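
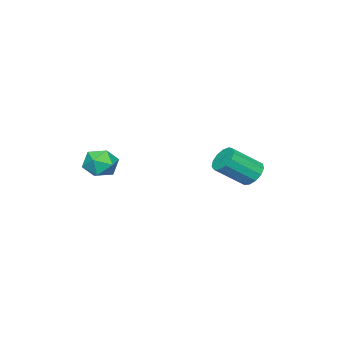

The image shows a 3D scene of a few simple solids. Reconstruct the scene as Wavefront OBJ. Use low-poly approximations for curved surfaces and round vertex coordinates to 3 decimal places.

v 3.108 -1.013 -0.32
v 3.611 -1.606 -0.981
v 2.069 -2.254 0.001
v 2.572 -2.847 -0.66
v 3.015 -2.571 0.217
v 3.657 -1.804 0.018
v 2.023 -2.056 -0.998
v 2.665 -1.289 -1.197
v 2.94 -2.25 -1.4
v 3.553 -2.568 -0.649
v 2.127 -1.292 -0.331
v 2.74 -1.61 0.42
v -4.227 2.838 -2.661
v -3.721 2.62 -3.334
v -2.487 1.525 -2.052
v -2.993 1.742 -1.379
v -3.538 3.038 -3.153
v -2.304 1.942 -1.871
v -3.574 3.392 -2.816
v -2.34 2.296 -1.534
v -3.818 3.57 -2.43
v -2.583 2.474 -1.148
v -4.191 3.516 -2.117
v -2.957 2.42 -0.835
v -4.576 3.246 -1.976
v -3.341 2.15 -0.694
v -4.85 2.847 -2.054
v -3.616 1.751 -0.771
v -4.926 2.445 -2.324
v -3.692 1.349 -1.041
v -4.781 2.168 -2.701
v -3.546 1.072 -1.419
v -4.459 2.103 -3.065
v -3.225 1.008 -1.783
v -4.064 2.272 -3.301
v -2.83 1.176 -2.019
f 1 12 6
f 1 6 2
f 1 2 8
f 1 8 11
f 1 11 12
f 2 6 10
f 6 12 5
f 12 11 3
f 11 8 7
f 8 2 9
f 4 10 5
f 4 5 3
f 4 3 7
f 4 7 9
f 4 9 10
f 5 10 6
f 3 5 12
f 7 3 11
f 9 7 8
f 10 9 2
f 14 13 17
f 14 17 15
f 15 17 18
f 15 18 16
f 17 13 19
f 17 19 18
f 18 19 20
f 18 20 16
f 19 13 21
f 19 21 20
f 20 21 22
f 20 22 16
f 21 13 23
f 21 23 22
f 22 23 24
f 22 24 16
f 23 13 25
f 23 25 24
f 24 25 26
f 24 26 16
f 25 13 27
f 25 27 26
f 26 27 28
f 26 28 16
f 27 13 29
f 27 29 28
f 28 29 30
f 28 30 16
f 29 13 31
f 29 31 30
f 30 31 32
f 30 32 16
f 31 13 33
f 31 33 32
f 32 33 34
f 32 34 16
f 33 13 35
f 33 35 34
f 34 35 36
f 34 36 16
f 35 13 14
f 35 14 36
f 36 14 15
f 36 15 16



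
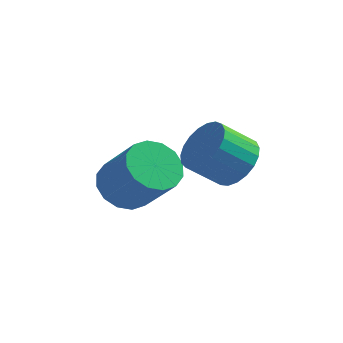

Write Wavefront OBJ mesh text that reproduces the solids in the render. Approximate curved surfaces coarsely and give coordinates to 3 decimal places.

v 0.185 3.834 -3.716
v 0.94 4.579 -4.008
v 2.19 3.951 -2.375
v 1.435 3.206 -2.084
v 0.598 4.851 -3.642
v 1.848 4.223 -2.009
v 0.146 4.85 -3.296
v 1.396 4.222 -1.663
v -0.296 4.577 -3.063
v 0.954 3.949 -1.43
v -0.609 4.104 -3.005
v 0.641 3.477 -1.372
v -0.709 3.56 -3.137
v 0.541 2.932 -1.505
v -0.57 3.089 -3.425
v 0.68 2.461 -1.792
v -0.228 2.817 -3.791
v 1.022 2.189 -2.158
v 0.224 2.818 -4.137
v 1.474 2.19 -2.504
v 0.666 3.091 -4.37
v 1.916 2.463 -2.737
v 0.979 3.563 -4.428
v 2.229 2.936 -2.795
v 1.079 4.108 -4.295
v 2.329 3.48 -2.663
v 4.055 3.886 -1.932
v 4.846 3.558 -1.29
v 3.796 3.026 -0.267
v 3.005 3.354 -0.908
v 4.776 3.973 -1.146
v 3.726 3.441 -0.123
v 4.582 4.373 -1.138
v 3.531 3.841 -0.114
v 4.296 4.689 -1.267
v 3.246 4.157 -0.244
v 3.969 4.866 -1.511
v 2.918 4.334 -0.488
v 3.657 4.873 -1.828
v 2.606 4.342 -0.804
v 3.413 4.71 -2.162
v 2.363 4.178 -1.139
v 3.281 4.404 -2.457
v 2.23 3.873 -1.434
v 3.282 4.009 -2.661
v 2.232 3.477 -1.638
v 3.417 3.592 -2.739
v 2.367 3.06 -1.716
v 3.663 3.226 -2.677
v 2.612 2.694 -1.654
v 3.976 2.975 -2.487
v 2.926 2.443 -1.463
v 4.303 2.88 -2.2
v 3.253 2.348 -1.177
v 4.587 2.96 -1.867
v 3.537 2.428 -0.844
v 4.779 3.2 -1.545
v 3.729 2.668 -0.522
f 2 1 5
f 2 5 3
f 3 5 6
f 3 6 4
f 5 1 7
f 5 7 6
f 6 7 8
f 6 8 4
f 7 1 9
f 7 9 8
f 8 9 10
f 8 10 4
f 9 1 11
f 9 11 10
f 10 11 12
f 10 12 4
f 11 1 13
f 11 13 12
f 12 13 14
f 12 14 4
f 13 1 15
f 13 15 14
f 14 15 16
f 14 16 4
f 15 1 17
f 15 17 16
f 16 17 18
f 16 18 4
f 17 1 19
f 17 19 18
f 18 19 20
f 18 20 4
f 19 1 21
f 19 21 20
f 20 21 22
f 20 22 4
f 21 1 23
f 21 23 22
f 22 23 24
f 22 24 4
f 23 1 25
f 23 25 24
f 24 25 26
f 24 26 4
f 25 1 2
f 25 2 26
f 26 2 3
f 26 3 4
f 28 27 31
f 28 31 29
f 29 31 32
f 29 32 30
f 31 27 33
f 31 33 32
f 32 33 34
f 32 34 30
f 33 27 35
f 33 35 34
f 34 35 36
f 34 36 30
f 35 27 37
f 35 37 36
f 36 37 38
f 36 38 30
f 37 27 39
f 37 39 38
f 38 39 40
f 38 40 30
f 39 27 41
f 39 41 40
f 40 41 42
f 40 42 30
f 41 27 43
f 41 43 42
f 42 43 44
f 42 44 30
f 43 27 45
f 43 45 44
f 44 45 46
f 44 46 30
f 45 27 47
f 45 47 46
f 46 47 48
f 46 48 30
f 47 27 49
f 47 49 48
f 48 49 50
f 48 50 30
f 49 27 51
f 49 51 50
f 50 51 52
f 50 52 30
f 51 27 53
f 51 53 52
f 52 53 54
f 52 54 30
f 53 27 55
f 53 55 54
f 54 55 56
f 54 56 30
f 55 27 57
f 55 57 56
f 56 57 58
f 56 58 30
f 57 27 28
f 57 28 58
f 58 28 29
f 58 29 30



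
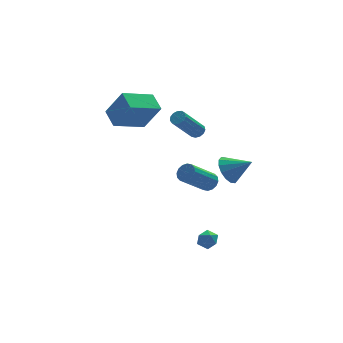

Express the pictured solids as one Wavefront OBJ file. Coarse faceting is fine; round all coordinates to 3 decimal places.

v 2.257 1.145 -1.16
v 2.701 0.969 -0.734
v 1.127 0.539 0.727
v 0.683 0.715 0.3
v 2.658 1.293 -0.684
v 1.084 0.864 0.776
v 2.508 1.578 -0.762
v 0.934 1.149 0.699
v 2.291 1.747 -0.947
v 0.717 1.318 0.514
v 2.065 1.754 -1.189
v 0.49 1.325 0.272
v 1.89 1.598 -1.423
v 0.316 1.169 0.038
v 1.813 1.321 -1.587
v 0.239 0.891 -0.126
v 1.856 0.996 -1.636
v 0.282 0.567 -0.176
v 2.006 0.711 -1.559
v 0.432 0.282 -0.098
v 2.223 0.542 -1.374
v 0.649 0.113 0.087
v 2.45 0.535 -1.132
v 0.875 0.106 0.329
v 2.624 0.691 -0.898
v 1.05 0.262 0.563
v 2.473 3.512 1.596
v 2.805 3.747 1.92
v 1.459 3.322 3.608
v 1.127 3.088 3.284
v 2.622 3.955 1.826
v 1.275 3.53 3.514
v 2.391 4.022 1.659
v 1.045 3.597 3.346
v 2.186 3.928 1.472
v 0.84 3.503 3.159
v 2.072 3.702 1.324
v 0.726 3.277 3.012
v 2.086 3.415 1.263
v 0.74 2.991 2.95
v 2.222 3.16 1.308
v 0.876 2.735 2.995
v 2.439 3.016 1.444
v 1.092 2.592 3.131
v 2.666 3.03 1.629
v 1.319 2.606 3.316
v 2.832 3.197 1.803
v 1.485 2.773 3.49
v 2.884 3.464 1.912
v 1.537 3.04 3.599
v -2.586 3.371 3.279
v -2.636 4.572 3.747
v -0.64 3.754 2.503
v -0.69 4.955 2.971
v -1.79 2.745 4.969
v -1.84 3.946 5.437
v 0.156 3.128 4.193
v 0.106 4.329 4.661
v 0.518 -1.746 -3.243
v 0.908 -1.974 -2.744
v 0.652 -2.686 -3.776
v 1.042 -2.914 -3.277
v 0.383 -2.825 -3.175
v 0.3 -2.244 -2.845
v 1.26 -2.416 -3.675
v 1.177 -1.835 -3.345
v 1.367 -2.388 -3.011
v 0.824 -2.641 -2.702
v 0.736 -2.019 -3.818
v 0.193 -2.272 -3.509
v 1.877 -2.483 2.242
v 2.364 -1.682 2.306
v 2.943 -3.197 3.078
v 2.065 -1.678 2.69
v 1.716 -1.891 2.954
v 1.41 -2.262 3.028
v 1.229 -2.692 2.89
v 1.222 -3.067 2.58
v 1.391 -3.285 2.179
v 1.689 -3.288 1.795
v 2.039 -3.076 1.531
v 2.345 -2.704 1.457
v 2.525 -2.274 1.595
v 2.533 -1.9 1.905
f 2 1 5
f 2 5 3
f 3 5 6
f 3 6 4
f 5 1 7
f 5 7 6
f 6 7 8
f 6 8 4
f 7 1 9
f 7 9 8
f 8 9 10
f 8 10 4
f 9 1 11
f 9 11 10
f 10 11 12
f 10 12 4
f 11 1 13
f 11 13 12
f 12 13 14
f 12 14 4
f 13 1 15
f 13 15 14
f 14 15 16
f 14 16 4
f 15 1 17
f 15 17 16
f 16 17 18
f 16 18 4
f 17 1 19
f 17 19 18
f 18 19 20
f 18 20 4
f 19 1 21
f 19 21 20
f 20 21 22
f 20 22 4
f 21 1 23
f 21 23 22
f 22 23 24
f 22 24 4
f 23 1 25
f 23 25 24
f 24 25 26
f 24 26 4
f 25 1 2
f 25 2 26
f 26 2 3
f 26 3 4
f 28 27 31
f 28 31 29
f 29 31 32
f 29 32 30
f 31 27 33
f 31 33 32
f 32 33 34
f 32 34 30
f 33 27 35
f 33 35 34
f 34 35 36
f 34 36 30
f 35 27 37
f 35 37 36
f 36 37 38
f 36 38 30
f 37 27 39
f 37 39 38
f 38 39 40
f 38 40 30
f 39 27 41
f 39 41 40
f 40 41 42
f 40 42 30
f 41 27 43
f 41 43 42
f 42 43 44
f 42 44 30
f 43 27 45
f 43 45 44
f 44 45 46
f 44 46 30
f 45 27 47
f 45 47 46
f 46 47 48
f 46 48 30
f 47 27 49
f 47 49 48
f 48 49 50
f 48 50 30
f 49 27 28
f 49 28 50
f 50 28 29
f 50 29 30
f 52 54 51
f 55 52 51
f 51 54 53
f 53 55 51
f 52 58 54
f 56 52 55
f 56 58 52
f 54 58 53
f 57 55 53
f 53 58 57
f 57 56 55
f 58 56 57
f 59 70 64
f 59 64 60
f 59 60 66
f 59 66 69
f 59 69 70
f 60 64 68
f 64 70 63
f 70 69 61
f 69 66 65
f 66 60 67
f 62 68 63
f 62 63 61
f 62 61 65
f 62 65 67
f 62 67 68
f 63 68 64
f 61 63 70
f 65 61 69
f 67 65 66
f 68 67 60
f 72 71 74
f 72 74 73
f 74 71 75
f 74 75 73
f 75 71 76
f 75 76 73
f 76 71 77
f 76 77 73
f 77 71 78
f 77 78 73
f 78 71 79
f 78 79 73
f 79 71 80
f 79 80 73
f 80 71 81
f 80 81 73
f 81 71 82
f 81 82 73
f 82 71 83
f 82 83 73
f 83 71 84
f 83 84 73
f 84 71 72
f 84 72 73



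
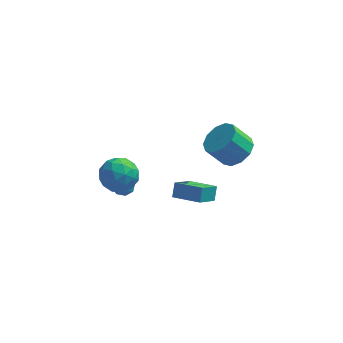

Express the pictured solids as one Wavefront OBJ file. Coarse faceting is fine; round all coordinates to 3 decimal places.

v 3.688 -0.882 2.284
v 4.397 -1.553 2.791
v 3.422 -1.668 4.003
v 2.712 -0.998 3.496
v 4.546 -0.914 2.971
v 3.571 -1.03 4.183
v 4.367 -0.264 2.889
v 3.392 -0.379 4.101
v 3.928 0.151 2.576
v 2.953 0.035 3.788
v 3.398 0.17 2.151
v 2.423 0.055 3.363
v 2.978 -0.212 1.777
v 2.003 -0.327 2.989
v 2.829 -0.85 1.597
v 1.854 -0.966 2.809
v 3.008 -1.501 1.679
v 2.033 -1.616 2.891
v 3.447 -1.915 1.992
v 2.472 -2.031 3.204
v 3.977 -1.935 2.417
v 3.002 -2.05 3.629
v -2.799 0.856 -1.826
v -1.793 0.303 -1.483
v -3.847 -0.623 -1.137
v -2.841 -1.176 -0.794
v -3.196 -0.178 -0.234
v -2.548 0.736 -0.66
v -3.092 -1.056 -1.96
v -2.444 -0.142 -2.386
v -1.974 -0.879 -1.566
v -2.038 -0.336 -0.499
v -3.602 0.016 -2.121
v -3.666 0.559 -1.054
v -2.204 0.709 -1.715
v -3.436 -1.029 -0.905
v -3.645 -0.442 -0.576
v -3.054 -0.768 -0.374
v -2.648 0.964 -1.231
v -2.056 0.639 -1.03
v -2.881 0.356 -0.296
v -3.584 -0.959 -1.59
v -2.992 -1.284 -1.389
v -2.586 0.448 -2.246
v -1.995 0.122 -2.044
v -2.759 -0.676 -2.324
v -1.719 -0.311 -1.562
v -2.335 -1.18 -1.157
v -2.482 -1.11 -1.843
v -2.101 -0.572 -2.093
v -1.757 0.008 -0.935
v -2.373 -0.861 -0.53
v -2.582 -0.274 -0.201
v -2.201 0.263 -0.451
v -1.863 -0.687 -0.984
v -3.267 0.541 -2.09
v -3.883 -0.328 -1.685
v -3.439 -0.583 -2.169
v -3.058 -0.046 -2.419
v -3.305 0.86 -1.463
v -3.921 -0.009 -1.058
v -3.539 0.252 -0.527
v -3.158 0.79 -0.777
v -3.777 0.367 -1.636
v 0.27 -1.567 -1.546
v 0.339 -0.986 -0.823
v 0.967 -0.433 -2.522
v 1.036 0.147 -1.799
v 1.824 -2.207 -1.181
v 1.893 -1.627 -0.458
v 2.521 -1.074 -2.157
v 2.59 -0.493 -1.434
v -2.882 1.793 -4.415
v -2.54 2.123 -3.929
v -2.898 0.407 -3.465
v -3.056 2.166 -3.874
v -3.47 1.991 -4.136
v -3.54 1.699 -4.562
v -3.225 1.463 -4.901
v -2.709 1.42 -4.956
v -2.295 1.595 -4.694
v -2.225 1.886 -4.269
f 2 1 5
f 2 5 3
f 3 5 6
f 3 6 4
f 5 1 7
f 5 7 6
f 6 7 8
f 6 8 4
f 7 1 9
f 7 9 8
f 8 9 10
f 8 10 4
f 9 1 11
f 9 11 10
f 10 11 12
f 10 12 4
f 11 1 13
f 11 13 12
f 12 13 14
f 12 14 4
f 13 1 15
f 13 15 14
f 14 15 16
f 14 16 4
f 15 1 17
f 15 17 16
f 16 17 18
f 16 18 4
f 17 1 19
f 17 19 18
f 18 19 20
f 18 20 4
f 19 1 21
f 19 21 20
f 20 21 22
f 20 22 4
f 21 1 2
f 21 2 22
f 22 2 3
f 22 3 4
f 23 60 39
f 60 34 63
f 39 63 28
f 60 63 39
f 23 39 35
f 39 28 40
f 35 40 24
f 39 40 35
f 23 35 44
f 35 24 45
f 44 45 30
f 35 45 44
f 23 44 56
f 44 30 59
f 56 59 33
f 44 59 56
f 23 56 60
f 56 33 64
f 60 64 34
f 56 64 60
f 24 40 51
f 40 28 54
f 51 54 32
f 40 54 51
f 28 63 41
f 63 34 62
f 41 62 27
f 63 62 41
f 34 64 61
f 64 33 57
f 61 57 25
f 64 57 61
f 33 59 58
f 59 30 46
f 58 46 29
f 59 46 58
f 30 45 50
f 45 24 47
f 50 47 31
f 45 47 50
f 26 52 38
f 52 32 53
f 38 53 27
f 52 53 38
f 26 38 36
f 38 27 37
f 36 37 25
f 38 37 36
f 26 36 43
f 36 25 42
f 43 42 29
f 36 42 43
f 26 43 48
f 43 29 49
f 48 49 31
f 43 49 48
f 26 48 52
f 48 31 55
f 52 55 32
f 48 55 52
f 27 53 41
f 53 32 54
f 41 54 28
f 53 54 41
f 25 37 61
f 37 27 62
f 61 62 34
f 37 62 61
f 29 42 58
f 42 25 57
f 58 57 33
f 42 57 58
f 31 49 50
f 49 29 46
f 50 46 30
f 49 46 50
f 32 55 51
f 55 31 47
f 51 47 24
f 55 47 51
f 66 68 65
f 69 66 65
f 65 68 67
f 67 69 65
f 66 72 68
f 70 66 69
f 70 72 66
f 68 72 67
f 71 69 67
f 67 72 71
f 71 70 69
f 72 70 71
f 74 73 76
f 74 76 75
f 76 73 77
f 76 77 75
f 77 73 78
f 77 78 75
f 78 73 79
f 78 79 75
f 79 73 80
f 79 80 75
f 80 73 81
f 80 81 75
f 81 73 82
f 81 82 75
f 82 73 74
f 82 74 75



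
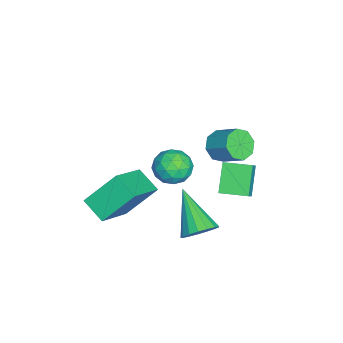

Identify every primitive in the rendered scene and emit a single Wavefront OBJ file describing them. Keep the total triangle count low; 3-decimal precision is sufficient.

v 0.625 -1.707 -2.044
v 0.183 -0.473 -0.682
v 1.288 -0.85 -2.605
v 0.846 0.384 -1.243
v 2.374 -2.324 -0.917
v 1.932 -1.09 0.445
v 3.037 -1.467 -1.478
v 2.595 -0.233 -0.116
v -0.657 1.219 -1.328
v 0.011 1.593 -0.868
v -0.511 0.007 -0.552
v 0.157 0.381 -0.092
v -0.68 0.678 0.013
v -0.769 1.427 -0.466
v 0.269 0.173 -0.954
v 0.18 0.922 -1.433
v 0.584 0.947 -0.636
v -0.003 1.259 -0.039
v -0.497 0.341 -1.381
v -1.084 0.653 -0.784
v -0.335 1.512 -1.166
v -0.165 0.088 -0.254
v -0.656 0.262 -0.192
v -0.264 0.482 0.078
v -0.794 1.415 -0.93
v -0.402 1.635 -0.659
v -0.808 1.097 -0.142
v -0.098 -0.035 -0.761
v 0.294 0.185 -0.49
v -0.236 1.118 -1.498
v 0.156 1.338 -1.228
v 0.308 0.503 -1.278
v 0.394 1.353 -0.759
v 0.479 0.64 -0.304
v 0.546 0.518 -0.81
v 0.493 0.958 -1.092
v 0.049 1.536 -0.408
v 0.134 0.824 0.048
v -0.357 0.998 0.11
v -0.41 1.438 -0.172
v 0.386 1.156 -0.272
v -0.634 0.776 -1.468
v -0.549 0.064 -1.012
v -0.09 0.162 -1.248
v -0.143 0.602 -1.53
v -0.979 0.96 -1.116
v -0.894 0.247 -0.661
v -0.993 0.642 -0.328
v -1.046 1.082 -0.61
v -0.886 0.444 -1.148
v 1.802 3.218 1.79
v 2.389 3.164 2.346
v 1.87 4.376 1.832
v 2.457 4.321 2.388
v 2.763 3.199 0.772
v 3.35 3.144 1.328
v 2.831 4.356 0.814
v 3.418 4.302 1.37
v -2.186 2.453 -0.863
v -1.746 2.67 -1.469
v -1.194 3.583 -0.744
v -1.634 3.367 -0.137
v -2.264 2.965 -1.447
v -1.713 3.878 -0.721
v -2.737 2.96 -1.082
v -2.185 3.873 -0.356
v -2.886 2.659 -0.589
v -2.335 3.572 0.137
v -2.626 2.237 -0.256
v -2.074 3.15 0.469
v -2.107 1.942 -0.279
v -1.556 2.855 0.447
v -1.635 1.947 -0.644
v -1.083 2.86 0.082
v -1.485 2.248 -1.137
v -0.934 3.161 -0.411
v 2.461 2.332 -2.181
v 2.831 2.672 -1.545
v 1.039 1.408 -0.859
v 2.564 2.934 -1.649
v 2.274 3.058 -1.874
v 2.027 3.016 -2.17
v 1.879 2.817 -2.468
v 1.865 2.507 -2.7
v 1.987 2.157 -2.814
v 2.218 1.847 -2.782
v 2.504 1.648 -2.613
v 2.781 1.606 -2.344
v 2.984 1.73 -2.039
v 3.068 1.993 -1.765
v 3.012 2.332 -1.587
f 2 4 1
f 5 2 1
f 1 4 3
f 3 5 1
f 2 8 4
f 6 2 5
f 6 8 2
f 4 8 3
f 7 5 3
f 3 8 7
f 7 6 5
f 8 6 7
f 9 46 25
f 46 20 49
f 25 49 14
f 46 49 25
f 9 25 21
f 25 14 26
f 21 26 10
f 25 26 21
f 9 21 30
f 21 10 31
f 30 31 16
f 21 31 30
f 9 30 42
f 30 16 45
f 42 45 19
f 30 45 42
f 9 42 46
f 42 19 50
f 46 50 20
f 42 50 46
f 10 26 37
f 26 14 40
f 37 40 18
f 26 40 37
f 14 49 27
f 49 20 48
f 27 48 13
f 49 48 27
f 20 50 47
f 50 19 43
f 47 43 11
f 50 43 47
f 19 45 44
f 45 16 32
f 44 32 15
f 45 32 44
f 16 31 36
f 31 10 33
f 36 33 17
f 31 33 36
f 12 38 24
f 38 18 39
f 24 39 13
f 38 39 24
f 12 24 22
f 24 13 23
f 22 23 11
f 24 23 22
f 12 22 29
f 22 11 28
f 29 28 15
f 22 28 29
f 12 29 34
f 29 15 35
f 34 35 17
f 29 35 34
f 12 34 38
f 34 17 41
f 38 41 18
f 34 41 38
f 13 39 27
f 39 18 40
f 27 40 14
f 39 40 27
f 11 23 47
f 23 13 48
f 47 48 20
f 23 48 47
f 15 28 44
f 28 11 43
f 44 43 19
f 28 43 44
f 17 35 36
f 35 15 32
f 36 32 16
f 35 32 36
f 18 41 37
f 41 17 33
f 37 33 10
f 41 33 37
f 52 54 51
f 55 52 51
f 51 54 53
f 53 55 51
f 52 58 54
f 56 52 55
f 56 58 52
f 54 58 53
f 57 55 53
f 53 58 57
f 57 56 55
f 58 56 57
f 60 59 63
f 60 63 61
f 61 63 64
f 61 64 62
f 63 59 65
f 63 65 64
f 64 65 66
f 64 66 62
f 65 59 67
f 65 67 66
f 66 67 68
f 66 68 62
f 67 59 69
f 67 69 68
f 68 69 70
f 68 70 62
f 69 59 71
f 69 71 70
f 70 71 72
f 70 72 62
f 71 59 73
f 71 73 72
f 72 73 74
f 72 74 62
f 73 59 75
f 73 75 74
f 74 75 76
f 74 76 62
f 75 59 60
f 75 60 76
f 76 60 61
f 76 61 62
f 78 77 80
f 78 80 79
f 80 77 81
f 80 81 79
f 81 77 82
f 81 82 79
f 82 77 83
f 82 83 79
f 83 77 84
f 83 84 79
f 84 77 85
f 84 85 79
f 85 77 86
f 85 86 79
f 86 77 87
f 86 87 79
f 87 77 88
f 87 88 79
f 88 77 89
f 88 89 79
f 89 77 90
f 89 90 79
f 90 77 91
f 90 91 79
f 91 77 78
f 91 78 79



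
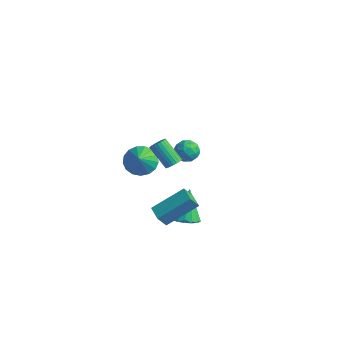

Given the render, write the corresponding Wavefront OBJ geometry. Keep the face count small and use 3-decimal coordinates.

v 2.651 -4.241 -0.718
v 3.501 -2.642 0.46
v 2.789 -3.739 -1.5
v 3.639 -2.139 -0.323
v 3.541 -4.641 -0.817
v 4.391 -3.041 0.36
v 3.679 -4.138 -1.6
v 4.529 -2.539 -0.422
v 1.465 -0.445 -4.834
v 1.916 0.261 -5.027
v 0.975 0.385 -2.946
v 1.537 0.346 -5.163
v 1.142 0.25 -5.224
v 0.82 -0.006 -5.195
v 0.646 -0.362 -5.083
v 0.66 -0.737 -4.915
v 0.858 -1.045 -4.727
v 1.196 -1.216 -4.565
v 1.594 -1.211 -4.463
v 1.964 -1.03 -4.447
v 2.219 -0.715 -4.52
v 2.301 -0.338 -4.664
v 2.192 0.014 -4.847
v -2.795 4.633 -3.512
v -2.215 4.428 -4.054
v -3.265 3.392 -3.546
v -2.685 3.187 -4.088
v -2.48 3.359 -3.313
v -2.189 4.126 -3.292
v -3.291 3.694 -4.308
v -3 4.461 -4.287
v -2.521 3.848 -4.546
v -2.02 3.641 -3.931
v -3.46 4.179 -3.669
v -2.959 3.972 -3.054
v -2.464 4.639 -3.78
v -3.016 3.181 -3.82
v -2.896 3.282 -3.365
v -2.554 3.161 -3.683
v -2.449 4.462 -3.332
v -2.108 4.341 -3.65
v -2.263 3.713 -3.215
v -3.372 3.479 -3.95
v -3.031 3.358 -4.268
v -2.926 4.659 -3.917
v -2.584 4.538 -4.235
v -3.217 4.107 -4.385
v -2.303 4.178 -4.388
v -2.579 3.449 -4.408
v -2.935 3.747 -4.537
v -2.764 4.197 -4.525
v -2.008 4.056 -4.026
v -2.284 3.327 -4.047
v -2.164 3.428 -3.591
v -1.993 3.879 -3.578
v -2.188 3.715 -4.315
v -3.196 4.493 -3.553
v -3.472 3.764 -3.574
v -3.487 3.941 -4.022
v -3.316 4.392 -4.009
v -2.901 4.371 -3.192
v -3.177 3.642 -3.212
v -2.716 3.623 -3.075
v -2.545 4.073 -3.063
v -3.292 4.105 -3.285
v -3.11 0.52 -2.945
v -2.293 0.39 -3.559
v -2.37 -0.36 -1.775
v -2.191 0.804 -3.312
v -2.298 1.153 -2.981
v -2.592 1.357 -2.642
v -3.004 1.37 -2.372
v -3.441 1.187 -2.233
v -3.801 0.852 -2.257
v -4.004 0.441 -2.439
v -4.001 0.048 -2.737
v -3.794 -0.237 -3.082
v -3.431 -0.349 -3.396
v -2.994 -0.261 -3.606
v -2.583 0.006 -3.665
v 2.084 -1.982 1.308
v 2.393 -2.298 1.581
v 1.266 -2.414 2.725
v 0.956 -2.098 2.452
v 2.448 -2.116 1.654
v 1.321 -2.233 2.797
v 2.447 -1.914 1.674
v 1.32 -2.031 2.817
v 2.391 -1.722 1.638
v 1.264 -1.839 2.781
v 2.288 -1.57 1.552
v 1.161 -1.687 2.695
v 2.154 -1.481 1.429
v 1.027 -1.597 2.572
v 2.009 -1.467 1.287
v 0.882 -1.584 2.431
v 1.876 -1.532 1.149
v 0.748 -1.649 2.293
v 1.774 -1.666 1.035
v 0.647 -1.782 2.179
v 1.719 -1.847 0.963
v 0.592 -1.964 2.106
v 1.72 -2.049 0.943
v 0.593 -2.166 2.086
v 1.776 -2.241 0.979
v 0.649 -2.358 2.122
v 1.879 -2.393 1.065
v 0.752 -2.51 2.208
v 2.013 -2.483 1.188
v 0.886 -2.599 2.331
v 2.158 -2.496 1.329
v 1.031 -2.613 2.473
v 2.292 -2.431 1.467
v 1.164 -2.548 2.611
f 2 4 1
f 5 2 1
f 1 4 3
f 3 5 1
f 2 8 4
f 6 2 5
f 6 8 2
f 4 8 3
f 7 5 3
f 3 8 7
f 7 6 5
f 8 6 7
f 10 9 12
f 10 12 11
f 12 9 13
f 12 13 11
f 13 9 14
f 13 14 11
f 14 9 15
f 14 15 11
f 15 9 16
f 15 16 11
f 16 9 17
f 16 17 11
f 17 9 18
f 17 18 11
f 18 9 19
f 18 19 11
f 19 9 20
f 19 20 11
f 20 9 21
f 20 21 11
f 21 9 22
f 21 22 11
f 22 9 23
f 22 23 11
f 23 9 10
f 23 10 11
f 24 61 40
f 61 35 64
f 40 64 29
f 61 64 40
f 24 40 36
f 40 29 41
f 36 41 25
f 40 41 36
f 24 36 45
f 36 25 46
f 45 46 31
f 36 46 45
f 24 45 57
f 45 31 60
f 57 60 34
f 45 60 57
f 24 57 61
f 57 34 65
f 61 65 35
f 57 65 61
f 25 41 52
f 41 29 55
f 52 55 33
f 41 55 52
f 29 64 42
f 64 35 63
f 42 63 28
f 64 63 42
f 35 65 62
f 65 34 58
f 62 58 26
f 65 58 62
f 34 60 59
f 60 31 47
f 59 47 30
f 60 47 59
f 31 46 51
f 46 25 48
f 51 48 32
f 46 48 51
f 27 53 39
f 53 33 54
f 39 54 28
f 53 54 39
f 27 39 37
f 39 28 38
f 37 38 26
f 39 38 37
f 27 37 44
f 37 26 43
f 44 43 30
f 37 43 44
f 27 44 49
f 44 30 50
f 49 50 32
f 44 50 49
f 27 49 53
f 49 32 56
f 53 56 33
f 49 56 53
f 28 54 42
f 54 33 55
f 42 55 29
f 54 55 42
f 26 38 62
f 38 28 63
f 62 63 35
f 38 63 62
f 30 43 59
f 43 26 58
f 59 58 34
f 43 58 59
f 32 50 51
f 50 30 47
f 51 47 31
f 50 47 51
f 33 56 52
f 56 32 48
f 52 48 25
f 56 48 52
f 67 66 69
f 67 69 68
f 69 66 70
f 69 70 68
f 70 66 71
f 70 71 68
f 71 66 72
f 71 72 68
f 72 66 73
f 72 73 68
f 73 66 74
f 73 74 68
f 74 66 75
f 74 75 68
f 75 66 76
f 75 76 68
f 76 66 77
f 76 77 68
f 77 66 78
f 77 78 68
f 78 66 79
f 78 79 68
f 79 66 80
f 79 80 68
f 80 66 67
f 80 67 68
f 82 81 85
f 82 85 83
f 83 85 86
f 83 86 84
f 85 81 87
f 85 87 86
f 86 87 88
f 86 88 84
f 87 81 89
f 87 89 88
f 88 89 90
f 88 90 84
f 89 81 91
f 89 91 90
f 90 91 92
f 90 92 84
f 91 81 93
f 91 93 92
f 92 93 94
f 92 94 84
f 93 81 95
f 93 95 94
f 94 95 96
f 94 96 84
f 95 81 97
f 95 97 96
f 96 97 98
f 96 98 84
f 97 81 99
f 97 99 98
f 98 99 100
f 98 100 84
f 99 81 101
f 99 101 100
f 100 101 102
f 100 102 84
f 101 81 103
f 101 103 102
f 102 103 104
f 102 104 84
f 103 81 105
f 103 105 104
f 104 105 106
f 104 106 84
f 105 81 107
f 105 107 106
f 106 107 108
f 106 108 84
f 107 81 109
f 107 109 108
f 108 109 110
f 108 110 84
f 109 81 111
f 109 111 110
f 110 111 112
f 110 112 84
f 111 81 113
f 111 113 112
f 112 113 114
f 112 114 84
f 113 81 82
f 113 82 114
f 114 82 83
f 114 83 84



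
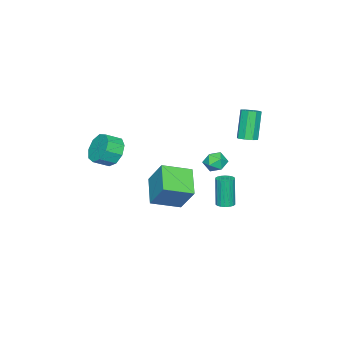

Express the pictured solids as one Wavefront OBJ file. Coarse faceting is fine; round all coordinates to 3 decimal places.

v 0.356 1.998 1.396
v 0.951 2.312 1.744
v 0.289 1.148 2.276
v 0.884 1.462 2.624
v 0.222 1.828 2.602
v 0.263 2.354 2.058
v 0.977 1.106 1.962
v 1.018 1.632 1.418
v 1.334 1.76 2.094
v 0.868 2.207 2.489
v 0.372 1.253 1.531
v -0.094 1.7 1.926
v -3.183 1.65 1.963
v -2.631 1.767 2.22
v -3.445 1.526 4.075
v -3.997 1.41 3.817
v -2.889 2.16 2.158
v -3.703 1.92 4.013
v -3.319 2.255 1.981
v -4.133 2.014 3.836
v -3.67 1.995 1.794
v -4.484 1.755 3.649
v -3.735 1.534 1.705
v -4.549 1.293 3.56
v -3.477 1.14 1.767
v -4.291 0.9 3.622
v -3.047 1.046 1.944
v -3.861 0.805 3.799
v -2.696 1.305 2.131
v -3.51 1.065 3.986
v 3.428 -3.071 2.762
v 4.168 -2.467 2.402
v 4.891 -3.045 2.919
v 4.152 -3.649 3.278
v 3.931 -2.219 3.01
v 4.655 -2.797 3.527
v 3.46 -2.37 3.502
v 4.183 -2.948 4.018
v 2.973 -2.849 3.647
v 3.697 -3.427 4.164
v 2.7 -3.432 3.378
v 3.423 -4.009 3.895
v 2.767 -3.846 2.821
v 3.491 -4.423 3.337
v 3.144 -3.897 2.236
v 3.867 -4.475 2.752
v 3.654 -3.563 1.897
v 4.377 -4.14 2.413
v 4.058 -2.998 1.963
v 4.781 -3.575 2.479
v -1.935 0.973 -3.034
v -1.442 1.24 -2.931
v -1.732 1.034 -1.004
v -2.225 0.767 -1.106
v -1.609 1.43 -2.936
v -1.899 1.225 -1.008
v -1.841 1.53 -2.96
v -2.131 1.324 -1.033
v -2.092 1.52 -2.999
v -2.381 1.314 -1.071
v -2.311 1.401 -3.045
v -2.601 1.195 -1.117
v -2.456 1.198 -3.088
v -2.746 0.992 -1.161
v -2.498 0.949 -3.121
v -2.788 0.744 -1.193
v -2.428 0.706 -3.136
v -2.718 0.5 -1.209
v -2.261 0.515 -3.132
v -2.551 0.31 -1.204
v -2.029 0.416 -3.107
v -2.319 0.21 -1.18
v -1.779 0.426 -3.069
v -2.068 0.22 -1.141
v -1.559 0.545 -3.023
v -1.849 0.339 -1.095
v -1.414 0.748 -2.979
v -1.704 0.542 -1.052
v -1.372 0.996 -2.947
v -1.662 0.791 -1.019
v 1.237 -2.229 -0.299
v 1.549 -1.17 1.32
v 0 -0.969 -0.885
v 0.313 0.09 0.735
v 2.667 -1.25 -1.215
v 2.98 -0.191 0.405
v 1.431 0.01 -1.8
v 1.743 1.069 -0.181
f 1 12 6
f 1 6 2
f 1 2 8
f 1 8 11
f 1 11 12
f 2 6 10
f 6 12 5
f 12 11 3
f 11 8 7
f 8 2 9
f 4 10 5
f 4 5 3
f 4 3 7
f 4 7 9
f 4 9 10
f 5 10 6
f 3 5 12
f 7 3 11
f 9 7 8
f 10 9 2
f 14 13 17
f 14 17 15
f 15 17 18
f 15 18 16
f 17 13 19
f 17 19 18
f 18 19 20
f 18 20 16
f 19 13 21
f 19 21 20
f 20 21 22
f 20 22 16
f 21 13 23
f 21 23 22
f 22 23 24
f 22 24 16
f 23 13 25
f 23 25 24
f 24 25 26
f 24 26 16
f 25 13 27
f 25 27 26
f 26 27 28
f 26 28 16
f 27 13 29
f 27 29 28
f 28 29 30
f 28 30 16
f 29 13 14
f 29 14 30
f 30 14 15
f 30 15 16
f 32 31 35
f 32 35 33
f 33 35 36
f 33 36 34
f 35 31 37
f 35 37 36
f 36 37 38
f 36 38 34
f 37 31 39
f 37 39 38
f 38 39 40
f 38 40 34
f 39 31 41
f 39 41 40
f 40 41 42
f 40 42 34
f 41 31 43
f 41 43 42
f 42 43 44
f 42 44 34
f 43 31 45
f 43 45 44
f 44 45 46
f 44 46 34
f 45 31 47
f 45 47 46
f 46 47 48
f 46 48 34
f 47 31 49
f 47 49 48
f 48 49 50
f 48 50 34
f 49 31 32
f 49 32 50
f 50 32 33
f 50 33 34
f 52 51 55
f 52 55 53
f 53 55 56
f 53 56 54
f 55 51 57
f 55 57 56
f 56 57 58
f 56 58 54
f 57 51 59
f 57 59 58
f 58 59 60
f 58 60 54
f 59 51 61
f 59 61 60
f 60 61 62
f 60 62 54
f 61 51 63
f 61 63 62
f 62 63 64
f 62 64 54
f 63 51 65
f 63 65 64
f 64 65 66
f 64 66 54
f 65 51 67
f 65 67 66
f 66 67 68
f 66 68 54
f 67 51 69
f 67 69 68
f 68 69 70
f 68 70 54
f 69 51 71
f 69 71 70
f 70 71 72
f 70 72 54
f 71 51 73
f 71 73 72
f 72 73 74
f 72 74 54
f 73 51 75
f 73 75 74
f 74 75 76
f 74 76 54
f 75 51 77
f 75 77 76
f 76 77 78
f 76 78 54
f 77 51 79
f 77 79 78
f 78 79 80
f 78 80 54
f 79 51 52
f 79 52 80
f 80 52 53
f 80 53 54
f 82 84 81
f 85 82 81
f 81 84 83
f 83 85 81
f 82 88 84
f 86 82 85
f 86 88 82
f 84 88 83
f 87 85 83
f 83 88 87
f 87 86 85
f 88 86 87



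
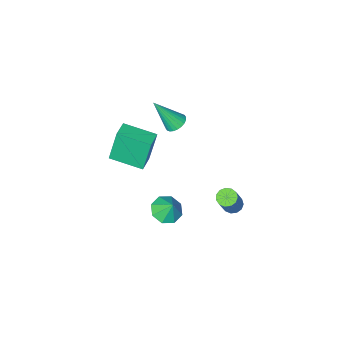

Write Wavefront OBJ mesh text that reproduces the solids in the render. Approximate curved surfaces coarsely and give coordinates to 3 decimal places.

v -0.909 -2.972 -3.977
v -1.376 -2.874 -1.942
v -0.088 -2.287 -3.821
v -0.555 -2.19 -1.787
v 0.275 -4.47 -3.633
v -0.192 -4.373 -1.599
v 1.096 -3.786 -3.478
v 0.629 -3.688 -1.443
v -2.087 3.169 -3.013
v -1.602 2.934 -3.165
v -0.847 3.457 -1.559
v -1.333 3.691 -1.407
v -1.592 3.232 -3.266
v -0.837 3.755 -1.66
v -1.739 3.51 -3.288
v -0.984 4.033 -1.682
v -1.997 3.68 -3.222
v -1.242 4.203 -1.616
v -2.283 3.687 -3.09
v -1.529 4.21 -1.484
v -2.508 3.53 -2.933
v -1.753 4.053 -1.327
v -2.598 3.258 -2.802
v -1.844 3.781 -1.196
v -2.527 2.957 -2.738
v -1.772 3.48 -1.132
v -2.316 2.724 -2.761
v -1.561 3.247 -1.155
v -2.032 2.632 -2.864
v -1.278 3.154 -1.258
v -1.766 2.71 -3.014
v -1.012 3.233 -1.408
v -2.264 -2.441 -1.021
v -1.68 -2.388 -1.324
v -1.316 -3.139 0.681
v -1.702 -2.155 -1.217
v -1.81 -1.966 -1.079
v -1.986 -1.849 -0.933
v -2.205 -1.822 -0.8
v -2.433 -1.889 -0.701
v -2.635 -2.041 -0.651
v -2.781 -2.253 -0.657
v -2.848 -2.494 -0.718
v -2.826 -2.727 -0.826
v -2.718 -2.916 -0.964
v -2.541 -3.033 -1.11
v -2.322 -3.06 -1.243
v -2.094 -2.993 -1.342
v -1.892 -2.841 -1.392
v -1.747 -2.629 -1.386
v 0.413 0.812 -4.24
v 1.292 0.805 -4.213
v 0.387 1.368 -3.28
v 1.049 1.346 -4.532
v 0.432 1.574 -4.68
v -0.195 1.356 -4.571
v -0.467 0.819 -4.268
v -0.223 0.279 -3.948
v 0.393 0.05 -3.8
v 1.021 0.269 -3.91
f 2 4 1
f 5 2 1
f 1 4 3
f 3 5 1
f 2 8 4
f 6 2 5
f 6 8 2
f 4 8 3
f 7 5 3
f 3 8 7
f 7 6 5
f 8 6 7
f 10 9 13
f 10 13 11
f 11 13 14
f 11 14 12
f 13 9 15
f 13 15 14
f 14 15 16
f 14 16 12
f 15 9 17
f 15 17 16
f 16 17 18
f 16 18 12
f 17 9 19
f 17 19 18
f 18 19 20
f 18 20 12
f 19 9 21
f 19 21 20
f 20 21 22
f 20 22 12
f 21 9 23
f 21 23 22
f 22 23 24
f 22 24 12
f 23 9 25
f 23 25 24
f 24 25 26
f 24 26 12
f 25 9 27
f 25 27 26
f 26 27 28
f 26 28 12
f 27 9 29
f 27 29 28
f 28 29 30
f 28 30 12
f 29 9 31
f 29 31 30
f 30 31 32
f 30 32 12
f 31 9 10
f 31 10 32
f 32 10 11
f 32 11 12
f 34 33 36
f 34 36 35
f 36 33 37
f 36 37 35
f 37 33 38
f 37 38 35
f 38 33 39
f 38 39 35
f 39 33 40
f 39 40 35
f 40 33 41
f 40 41 35
f 41 33 42
f 41 42 35
f 42 33 43
f 42 43 35
f 43 33 44
f 43 44 35
f 44 33 45
f 44 45 35
f 45 33 46
f 45 46 35
f 46 33 47
f 46 47 35
f 47 33 48
f 47 48 35
f 48 33 49
f 48 49 35
f 49 33 50
f 49 50 35
f 50 33 34
f 50 34 35
f 52 51 54
f 52 54 53
f 54 51 55
f 54 55 53
f 55 51 56
f 55 56 53
f 56 51 57
f 56 57 53
f 57 51 58
f 57 58 53
f 58 51 59
f 58 59 53
f 59 51 60
f 59 60 53
f 60 51 52
f 60 52 53



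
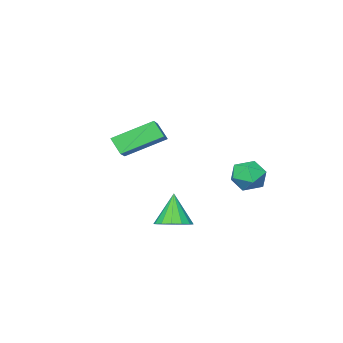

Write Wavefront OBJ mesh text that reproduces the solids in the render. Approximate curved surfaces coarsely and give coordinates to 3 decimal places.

v 0.18 -3.121 -1.836
v -1.387 -2.071 -0.868
v 0.135 -2.487 -2.596
v -1.432 -1.438 -1.628
v 0.932 -2.462 -1.332
v -0.635 -1.413 -0.364
v 0.887 -1.829 -2.092
v -0.68 -0.779 -1.124
v 2.171 3.261 -4.292
v 2.745 2.676 -4.319
v 1.729 2.759 -2.828
v 2.938 3.011 -4.146
v 2.926 3.414 -4.012
v 2.712 3.775 -3.953
v 2.352 3.999 -3.985
v 1.944 4.025 -4.099
v 1.597 3.846 -4.265
v 1.404 3.51 -4.439
v 1.416 3.108 -4.573
v 1.63 2.746 -4.632
v 1.99 2.522 -4.6
v 2.398 2.497 -4.485
v -3.052 2.971 -3.597
v -2.312 3.148 -3.108
v -3.148 1.652 -2.972
v -2.408 1.829 -2.483
v -3.178 2.274 -2.317
v -3.118 3.089 -2.703
v -2.342 1.711 -3.377
v -2.282 2.526 -3.763
v -1.873 2.369 -2.972
v -2.39 2.717 -2.317
v -3.07 2.083 -3.763
v -3.587 2.431 -3.108
f 2 4 1
f 5 2 1
f 1 4 3
f 3 5 1
f 2 8 4
f 6 2 5
f 6 8 2
f 4 8 3
f 7 5 3
f 3 8 7
f 7 6 5
f 8 6 7
f 10 9 12
f 10 12 11
f 12 9 13
f 12 13 11
f 13 9 14
f 13 14 11
f 14 9 15
f 14 15 11
f 15 9 16
f 15 16 11
f 16 9 17
f 16 17 11
f 17 9 18
f 17 18 11
f 18 9 19
f 18 19 11
f 19 9 20
f 19 20 11
f 20 9 21
f 20 21 11
f 21 9 22
f 21 22 11
f 22 9 10
f 22 10 11
f 23 34 28
f 23 28 24
f 23 24 30
f 23 30 33
f 23 33 34
f 24 28 32
f 28 34 27
f 34 33 25
f 33 30 29
f 30 24 31
f 26 32 27
f 26 27 25
f 26 25 29
f 26 29 31
f 26 31 32
f 27 32 28
f 25 27 34
f 29 25 33
f 31 29 30
f 32 31 24



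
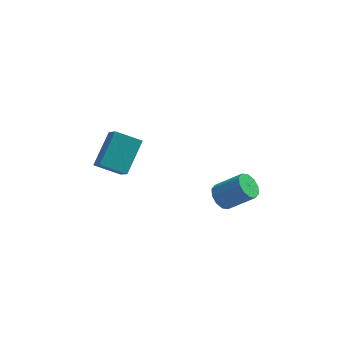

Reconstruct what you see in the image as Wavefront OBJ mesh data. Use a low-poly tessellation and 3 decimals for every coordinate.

v 1.373 0.656 -2.787
v 1.795 1.04 -3.226
v 3.05 0.907 -2.132
v 2.627 0.524 -1.693
v 1.587 1.323 -2.953
v 2.842 1.191 -1.859
v 1.297 1.352 -2.616
v 2.552 1.219 -1.522
v 1.036 1.115 -2.345
v 2.291 0.982 -1.251
v 0.903 0.702 -2.243
v 2.158 0.57 -1.149
v 0.95 0.273 -2.348
v 2.205 0.14 -1.254
v 1.158 -0.011 -2.621
v 2.413 -0.143 -1.527
v 1.448 -0.039 -2.958
v 2.703 -0.172 -1.864
v 1.709 0.198 -3.229
v 2.964 0.065 -2.135
v 1.842 0.61 -3.331
v 3.097 0.478 -2.237
v -4.288 0.869 -0.911
v -3.691 2.329 0.27
v -4.705 1.868 -1.935
v -4.107 3.328 -0.755
v -3.013 0.812 -1.485
v -2.415 2.272 -0.305
v -3.429 1.811 -2.51
v -2.832 3.271 -1.329
f 2 1 5
f 2 5 3
f 3 5 6
f 3 6 4
f 5 1 7
f 5 7 6
f 6 7 8
f 6 8 4
f 7 1 9
f 7 9 8
f 8 9 10
f 8 10 4
f 9 1 11
f 9 11 10
f 10 11 12
f 10 12 4
f 11 1 13
f 11 13 12
f 12 13 14
f 12 14 4
f 13 1 15
f 13 15 14
f 14 15 16
f 14 16 4
f 15 1 17
f 15 17 16
f 16 17 18
f 16 18 4
f 17 1 19
f 17 19 18
f 18 19 20
f 18 20 4
f 19 1 21
f 19 21 20
f 20 21 22
f 20 22 4
f 21 1 2
f 21 2 22
f 22 2 3
f 22 3 4
f 24 26 23
f 27 24 23
f 23 26 25
f 25 27 23
f 24 30 26
f 28 24 27
f 28 30 24
f 26 30 25
f 29 27 25
f 25 30 29
f 29 28 27
f 30 28 29



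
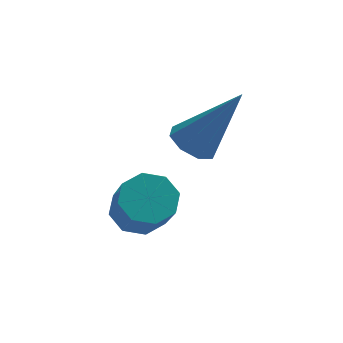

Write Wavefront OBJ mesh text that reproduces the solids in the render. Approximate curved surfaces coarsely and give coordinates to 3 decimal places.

v -3.827 -0.981 -0.787
v -3.528 -0.574 -0.521
v -3.334 -1.313 0.392
v -3.633 -1.719 0.127
v -3.953 -0.562 -0.421
v -3.759 -1.3 0.492
v -4.303 -0.795 -0.535
v -4.11 -1.533 0.378
v -4.375 -1.137 -0.796
v -4.181 -1.875 0.117
v -4.126 -1.387 -1.052
v -3.932 -2.126 -0.139
v -3.701 -1.4 -1.152
v -3.507 -2.138 -0.239
v -3.35 -1.167 -1.038
v -3.157 -1.905 -0.125
v -3.279 -0.825 -0.777
v -3.085 -1.563 0.136
v -2.848 0.405 0.04
v -2.472 0.128 -0.211
v -1.932 0.415 1.4
v -2.421 0.528 -0.249
v -2.62 0.857 -0.117
v -2.952 0.92 0.106
v -3.224 0.682 0.291
v -3.275 0.281 0.328
v -3.076 -0.047 0.197
v -2.743 -0.111 -0.027
f 2 1 5
f 2 5 3
f 3 5 6
f 3 6 4
f 5 1 7
f 5 7 6
f 6 7 8
f 6 8 4
f 7 1 9
f 7 9 8
f 8 9 10
f 8 10 4
f 9 1 11
f 9 11 10
f 10 11 12
f 10 12 4
f 11 1 13
f 11 13 12
f 12 13 14
f 12 14 4
f 13 1 15
f 13 15 14
f 14 15 16
f 14 16 4
f 15 1 17
f 15 17 16
f 16 17 18
f 16 18 4
f 17 1 2
f 17 2 18
f 18 2 3
f 18 3 4
f 20 19 22
f 20 22 21
f 22 19 23
f 22 23 21
f 23 19 24
f 23 24 21
f 24 19 25
f 24 25 21
f 25 19 26
f 25 26 21
f 26 19 27
f 26 27 21
f 27 19 28
f 27 28 21
f 28 19 20
f 28 20 21



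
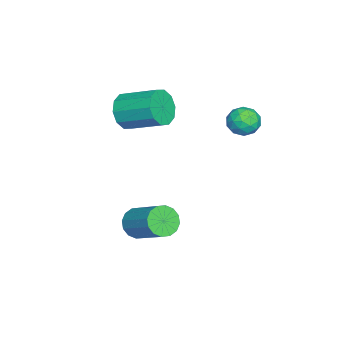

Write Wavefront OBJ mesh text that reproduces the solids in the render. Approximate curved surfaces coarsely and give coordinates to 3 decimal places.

v -2.086 4.017 2.31
v -1.686 4.131 1.678
v -2.454 2.929 1.882
v -2.054 3.043 1.25
v -1.697 2.927 1.908
v -1.47 3.599 2.172
v -2.67 3.461 1.388
v -2.443 4.133 1.652
v -2.047 3.787 1.108
v -1.446 3.457 1.429
v -2.694 3.603 2.131
v -2.093 3.273 2.452
v -1.854 4.169 2.032
v -2.286 2.891 1.528
v -2.076 2.823 1.915
v -1.841 2.89 1.543
v -1.727 3.857 2.322
v -1.492 3.924 1.95
v -1.498 3.217 2.085
v -2.648 3.136 1.61
v -2.413 3.203 1.238
v -2.299 4.17 2.017
v -2.064 4.237 1.645
v -2.642 3.843 1.475
v -1.831 4.034 1.325
v -2.047 3.395 1.073
v -2.409 3.64 1.154
v -2.276 4.035 1.31
v -1.477 3.84 1.513
v -1.693 3.201 1.262
v -1.484 3.133 1.649
v -1.35 3.528 1.804
v -1.689 3.638 1.178
v -2.447 3.859 2.298
v -2.663 3.22 2.047
v -2.79 3.532 1.756
v -2.656 3.927 1.911
v -2.093 3.665 2.487
v -2.309 3.026 2.235
v -1.864 3.025 2.25
v -1.731 3.42 2.406
v -2.451 3.422 2.382
v 1.022 -0.044 -2.847
v 1.68 -0.274 -3.15
v 2.616 1.015 -2.096
v 1.958 1.244 -1.793
v 1.553 0.012 -3.388
v 2.489 1.301 -2.334
v 1.284 0.284 -3.481
v 2.22 1.573 -2.426
v 0.945 0.467 -3.404
v 1.88 1.756 -2.35
v 0.626 0.513 -3.178
v 1.562 1.802 -2.123
v 0.414 0.41 -2.863
v 1.349 1.699 -1.809
v 0.364 0.185 -2.544
v 1.3 1.474 -1.49
v 0.491 -0.101 -2.306
v 1.427 1.188 -1.252
v 0.76 -0.373 -2.214
v 1.696 0.916 -1.159
v 1.1 -0.556 -2.29
v 2.035 0.733 -1.236
v 1.418 -0.602 -2.517
v 2.354 0.687 -1.462
v 1.631 -0.499 -2.831
v 2.566 0.79 -1.777
v -3.202 -1.681 0.822
v -2.482 -1.568 0.229
v -2.138 0.095 0.964
v -2.858 -0.019 1.558
v -2.959 -1.357 -0.026
v -2.615 0.306 0.71
v -3.529 -1.269 0.044
v -3.185 0.393 0.779
v -3.974 -1.339 0.41
v -3.63 0.323 1.145
v -4.125 -1.54 0.934
v -3.781 0.123 1.669
v -3.922 -1.795 1.416
v -3.578 -0.132 2.151
v -3.445 -2.006 1.67
v -3.101 -0.343 2.406
v -2.875 -2.093 1.601
v -2.531 -0.431 2.336
v -2.43 -2.023 1.235
v -2.086 -0.361 1.97
v -2.279 -1.823 0.711
v -1.935 -0.16 1.446
f 1 38 17
f 38 12 41
f 17 41 6
f 38 41 17
f 1 17 13
f 17 6 18
f 13 18 2
f 17 18 13
f 1 13 22
f 13 2 23
f 22 23 8
f 13 23 22
f 1 22 34
f 22 8 37
f 34 37 11
f 22 37 34
f 1 34 38
f 34 11 42
f 38 42 12
f 34 42 38
f 2 18 29
f 18 6 32
f 29 32 10
f 18 32 29
f 6 41 19
f 41 12 40
f 19 40 5
f 41 40 19
f 12 42 39
f 42 11 35
f 39 35 3
f 42 35 39
f 11 37 36
f 37 8 24
f 36 24 7
f 37 24 36
f 8 23 28
f 23 2 25
f 28 25 9
f 23 25 28
f 4 30 16
f 30 10 31
f 16 31 5
f 30 31 16
f 4 16 14
f 16 5 15
f 14 15 3
f 16 15 14
f 4 14 21
f 14 3 20
f 21 20 7
f 14 20 21
f 4 21 26
f 21 7 27
f 26 27 9
f 21 27 26
f 4 26 30
f 26 9 33
f 30 33 10
f 26 33 30
f 5 31 19
f 31 10 32
f 19 32 6
f 31 32 19
f 3 15 39
f 15 5 40
f 39 40 12
f 15 40 39
f 7 20 36
f 20 3 35
f 36 35 11
f 20 35 36
f 9 27 28
f 27 7 24
f 28 24 8
f 27 24 28
f 10 33 29
f 33 9 25
f 29 25 2
f 33 25 29
f 44 43 47
f 44 47 45
f 45 47 48
f 45 48 46
f 47 43 49
f 47 49 48
f 48 49 50
f 48 50 46
f 49 43 51
f 49 51 50
f 50 51 52
f 50 52 46
f 51 43 53
f 51 53 52
f 52 53 54
f 52 54 46
f 53 43 55
f 53 55 54
f 54 55 56
f 54 56 46
f 55 43 57
f 55 57 56
f 56 57 58
f 56 58 46
f 57 43 59
f 57 59 58
f 58 59 60
f 58 60 46
f 59 43 61
f 59 61 60
f 60 61 62
f 60 62 46
f 61 43 63
f 61 63 62
f 62 63 64
f 62 64 46
f 63 43 65
f 63 65 64
f 64 65 66
f 64 66 46
f 65 43 67
f 65 67 66
f 66 67 68
f 66 68 46
f 67 43 44
f 67 44 68
f 68 44 45
f 68 45 46
f 70 69 73
f 70 73 71
f 71 73 74
f 71 74 72
f 73 69 75
f 73 75 74
f 74 75 76
f 74 76 72
f 75 69 77
f 75 77 76
f 76 77 78
f 76 78 72
f 77 69 79
f 77 79 78
f 78 79 80
f 78 80 72
f 79 69 81
f 79 81 80
f 80 81 82
f 80 82 72
f 81 69 83
f 81 83 82
f 82 83 84
f 82 84 72
f 83 69 85
f 83 85 84
f 84 85 86
f 84 86 72
f 85 69 87
f 85 87 86
f 86 87 88
f 86 88 72
f 87 69 89
f 87 89 88
f 88 89 90
f 88 90 72
f 89 69 70
f 89 70 90
f 90 70 71
f 90 71 72



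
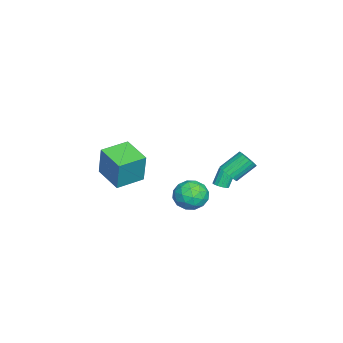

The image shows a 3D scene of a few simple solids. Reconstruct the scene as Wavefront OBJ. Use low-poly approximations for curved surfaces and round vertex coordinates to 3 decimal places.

v 0.286 2.713 -3.068
v 0.59 2.375 -2.837
v 0.139 2.689 -1.781
v -0.166 3.027 -2.012
v 0.729 2.598 -2.844
v 0.278 2.913 -1.789
v 0.75 2.853 -2.911
v 0.299 3.168 -1.856
v 0.646 3.07 -3.02
v 0.195 3.385 -1.965
v 0.446 3.191 -3.142
v -0.005 3.506 -2.087
v 0.203 3.184 -3.244
v -0.249 3.499 -2.189
v -0.019 3.051 -3.299
v -0.47 3.365 -2.243
v -0.158 2.827 -3.291
v -0.609 3.142 -2.236
v -0.179 2.572 -3.224
v -0.63 2.887 -2.169
v -0.075 2.355 -3.115
v -0.526 2.67 -2.06
v 0.125 2.234 -2.993
v -0.326 2.549 -1.938
v 0.369 2.241 -2.891
v -0.083 2.556 -1.836
v -2.696 -3.476 -3.561
v -2.28 -3.242 -1.414
v -1.265 -2.116 -3.988
v -0.849 -1.881 -1.84
v -1.411 -4.859 -3.66
v -0.995 -4.624 -1.512
v 0.02 -3.498 -4.086
v 0.436 -3.264 -1.939
v 0.281 1.261 -3.421
v 1.002 2.124 -3.259
v 1.698 0.096 -3.521
v 2.419 0.959 -3.359
v 1.743 0.617 -2.513
v 0.867 1.337 -2.451
v 1.833 0.883 -4.329
v 0.957 1.603 -4.267
v 1.961 1.89 -3.82
v 1.905 1.726 -2.698
v 0.795 0.494 -4.082
v 0.739 0.33 -2.96
v 0.517 1.795 -3.331
v 2.183 0.425 -3.449
v 1.786 0.224 -2.951
v 2.209 0.732 -2.856
v 0.438 1.332 -2.856
v 0.861 1.84 -2.761
v 1.297 0.954 -2.323
v 1.839 0.38 -4.019
v 2.262 0.888 -3.924
v 0.491 1.488 -3.924
v 0.914 1.996 -3.829
v 1.403 1.266 -4.457
v 1.504 2.164 -3.566
v 2.337 1.48 -3.625
v 1.993 1.435 -4.195
v 1.478 1.858 -4.158
v 1.471 2.068 -2.906
v 2.305 1.383 -2.965
v 1.907 1.182 -2.468
v 1.392 1.606 -2.431
v 2.035 1.93 -3.236
v 0.395 0.837 -3.815
v 1.229 0.152 -3.874
v 1.308 0.614 -4.349
v 0.793 1.038 -4.312
v 0.363 0.74 -3.155
v 1.196 0.056 -3.214
v 1.222 0.362 -2.622
v 0.707 0.785 -2.585
v 0.665 0.29 -3.544
v 2.07 3.368 -0.917
v 2.709 3.511 -0.669
v 2.088 4.555 0.326
v 1.45 4.412 0.077
v 2.684 3.703 -0.886
v 2.063 4.747 0.109
v 2.553 3.837 -1.109
v 1.933 4.881 -0.114
v 2.339 3.89 -1.298
v 1.718 4.934 -0.303
v 2.078 3.853 -1.422
v 1.457 4.897 -0.427
v 1.816 3.732 -1.458
v 1.195 4.776 -0.464
v 1.598 3.548 -1.401
v 0.977 4.592 -0.406
v 1.461 3.333 -1.261
v 0.841 4.377 -0.266
v 1.43 3.124 -1.061
v 0.809 4.168 -0.066
v 1.51 2.957 -0.836
v 0.889 4.001 0.159
v 1.686 2.861 -0.625
v 1.066 3.905 0.37
v 1.929 2.853 -0.465
v 1.309 3.897 0.53
v 2.197 2.934 -0.383
v 1.576 3.978 0.612
v 2.442 3.09 -0.394
v 1.821 4.134 0.601
v 2.623 3.294 -0.495
v 2.003 4.338 0.5
f 2 1 5
f 2 5 3
f 3 5 6
f 3 6 4
f 5 1 7
f 5 7 6
f 6 7 8
f 6 8 4
f 7 1 9
f 7 9 8
f 8 9 10
f 8 10 4
f 9 1 11
f 9 11 10
f 10 11 12
f 10 12 4
f 11 1 13
f 11 13 12
f 12 13 14
f 12 14 4
f 13 1 15
f 13 15 14
f 14 15 16
f 14 16 4
f 15 1 17
f 15 17 16
f 16 17 18
f 16 18 4
f 17 1 19
f 17 19 18
f 18 19 20
f 18 20 4
f 19 1 21
f 19 21 20
f 20 21 22
f 20 22 4
f 21 1 23
f 21 23 22
f 22 23 24
f 22 24 4
f 23 1 25
f 23 25 24
f 24 25 26
f 24 26 4
f 25 1 2
f 25 2 26
f 26 2 3
f 26 3 4
f 28 30 27
f 31 28 27
f 27 30 29
f 29 31 27
f 28 34 30
f 32 28 31
f 32 34 28
f 30 34 29
f 33 31 29
f 29 34 33
f 33 32 31
f 34 32 33
f 35 72 51
f 72 46 75
f 51 75 40
f 72 75 51
f 35 51 47
f 51 40 52
f 47 52 36
f 51 52 47
f 35 47 56
f 47 36 57
f 56 57 42
f 47 57 56
f 35 56 68
f 56 42 71
f 68 71 45
f 56 71 68
f 35 68 72
f 68 45 76
f 72 76 46
f 68 76 72
f 36 52 63
f 52 40 66
f 63 66 44
f 52 66 63
f 40 75 53
f 75 46 74
f 53 74 39
f 75 74 53
f 46 76 73
f 76 45 69
f 73 69 37
f 76 69 73
f 45 71 70
f 71 42 58
f 70 58 41
f 71 58 70
f 42 57 62
f 57 36 59
f 62 59 43
f 57 59 62
f 38 64 50
f 64 44 65
f 50 65 39
f 64 65 50
f 38 50 48
f 50 39 49
f 48 49 37
f 50 49 48
f 38 48 55
f 48 37 54
f 55 54 41
f 48 54 55
f 38 55 60
f 55 41 61
f 60 61 43
f 55 61 60
f 38 60 64
f 60 43 67
f 64 67 44
f 60 67 64
f 39 65 53
f 65 44 66
f 53 66 40
f 65 66 53
f 37 49 73
f 49 39 74
f 73 74 46
f 49 74 73
f 41 54 70
f 54 37 69
f 70 69 45
f 54 69 70
f 43 61 62
f 61 41 58
f 62 58 42
f 61 58 62
f 44 67 63
f 67 43 59
f 63 59 36
f 67 59 63
f 78 77 81
f 78 81 79
f 79 81 82
f 79 82 80
f 81 77 83
f 81 83 82
f 82 83 84
f 82 84 80
f 83 77 85
f 83 85 84
f 84 85 86
f 84 86 80
f 85 77 87
f 85 87 86
f 86 87 88
f 86 88 80
f 87 77 89
f 87 89 88
f 88 89 90
f 88 90 80
f 89 77 91
f 89 91 90
f 90 91 92
f 90 92 80
f 91 77 93
f 91 93 92
f 92 93 94
f 92 94 80
f 93 77 95
f 93 95 94
f 94 95 96
f 94 96 80
f 95 77 97
f 95 97 96
f 96 97 98
f 96 98 80
f 97 77 99
f 97 99 98
f 98 99 100
f 98 100 80
f 99 77 101
f 99 101 100
f 100 101 102
f 100 102 80
f 101 77 103
f 101 103 102
f 102 103 104
f 102 104 80
f 103 77 105
f 103 105 104
f 104 105 106
f 104 106 80
f 105 77 107
f 105 107 106
f 106 107 108
f 106 108 80
f 107 77 78
f 107 78 108
f 108 78 79
f 108 79 80



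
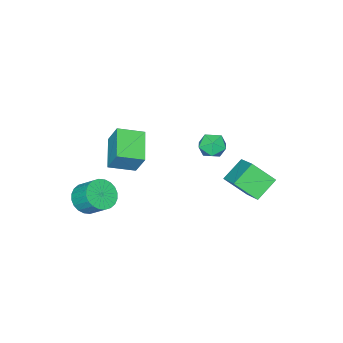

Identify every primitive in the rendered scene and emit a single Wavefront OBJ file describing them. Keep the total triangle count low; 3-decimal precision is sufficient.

v -4.625 2.509 -0.993
v -3.957 1.322 0.154
v -3.717 4.033 0.054
v -3.049 2.846 1.201
v -3.271 2.354 -1.941
v -2.603 1.167 -0.794
v -2.363 3.878 -0.894
v -1.695 2.691 0.253
v -1.569 1.764 2.172
v -0.829 1.815 2.706
v -2.151 0.745 3.074
v -1.411 0.796 3.608
v -1.992 1.501 3.565
v -1.633 2.13 3.008
v -1.347 0.43 2.772
v -0.988 1.059 2.215
v -0.691 0.99 3.077
v -1.09 1.652 3.567
v -1.89 0.908 2.213
v -2.289 1.57 2.703
v 0.77 -2.314 2.518
v 0.85 -1.541 3.929
v 2.175 -1.027 1.734
v 2.254 -0.254 3.144
v 1.946 -3.306 2.996
v 2.025 -2.533 4.406
v 3.35 -2.019 2.211
v 3.43 -1.246 3.622
v 3.562 -3.462 -1.241
v 4.59 -3.47 -1.189
v 4.547 -2.346 -0.166
v 3.518 -2.338 -0.219
v 4.529 -3.204 -1.484
v 4.486 -2.08 -0.461
v 4.32 -2.978 -1.742
v 4.277 -1.854 -0.719
v 3.996 -2.825 -1.924
v 3.953 -1.701 -0.901
v 3.606 -2.769 -2.002
v 3.563 -1.645 -0.979
v 3.209 -2.818 -1.964
v 3.166 -1.694 -0.942
v 2.866 -2.966 -1.816
v 2.822 -1.842 -0.794
v 2.628 -3.189 -1.581
v 2.585 -2.065 -0.558
v 2.533 -3.454 -1.294
v 2.49 -2.33 -0.271
v 2.594 -3.72 -0.999
v 2.551 -2.596 0.024
v 2.803 -3.946 -0.741
v 2.76 -2.822 0.282
v 3.127 -4.099 -0.559
v 3.084 -2.975 0.464
v 3.517 -4.155 -0.481
v 3.474 -3.031 0.542
v 3.914 -4.106 -0.518
v 3.871 -2.982 0.504
v 4.258 -3.958 -0.666
v 4.214 -2.834 0.356
v 4.495 -3.735 -0.902
v 4.452 -2.611 0.121
f 2 4 1
f 5 2 1
f 1 4 3
f 3 5 1
f 2 8 4
f 6 2 5
f 6 8 2
f 4 8 3
f 7 5 3
f 3 8 7
f 7 6 5
f 8 6 7
f 9 20 14
f 9 14 10
f 9 10 16
f 9 16 19
f 9 19 20
f 10 14 18
f 14 20 13
f 20 19 11
f 19 16 15
f 16 10 17
f 12 18 13
f 12 13 11
f 12 11 15
f 12 15 17
f 12 17 18
f 13 18 14
f 11 13 20
f 15 11 19
f 17 15 16
f 18 17 10
f 22 24 21
f 25 22 21
f 21 24 23
f 23 25 21
f 22 28 24
f 26 22 25
f 26 28 22
f 24 28 23
f 27 25 23
f 23 28 27
f 27 26 25
f 28 26 27
f 30 29 33
f 30 33 31
f 31 33 34
f 31 34 32
f 33 29 35
f 33 35 34
f 34 35 36
f 34 36 32
f 35 29 37
f 35 37 36
f 36 37 38
f 36 38 32
f 37 29 39
f 37 39 38
f 38 39 40
f 38 40 32
f 39 29 41
f 39 41 40
f 40 41 42
f 40 42 32
f 41 29 43
f 41 43 42
f 42 43 44
f 42 44 32
f 43 29 45
f 43 45 44
f 44 45 46
f 44 46 32
f 45 29 47
f 45 47 46
f 46 47 48
f 46 48 32
f 47 29 49
f 47 49 48
f 48 49 50
f 48 50 32
f 49 29 51
f 49 51 50
f 50 51 52
f 50 52 32
f 51 29 53
f 51 53 52
f 52 53 54
f 52 54 32
f 53 29 55
f 53 55 54
f 54 55 56
f 54 56 32
f 55 29 57
f 55 57 56
f 56 57 58
f 56 58 32
f 57 29 59
f 57 59 58
f 58 59 60
f 58 60 32
f 59 29 61
f 59 61 60
f 60 61 62
f 60 62 32
f 61 29 30
f 61 30 62
f 62 30 31
f 62 31 32



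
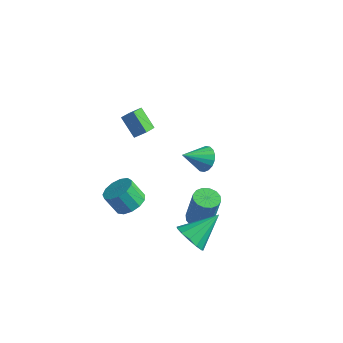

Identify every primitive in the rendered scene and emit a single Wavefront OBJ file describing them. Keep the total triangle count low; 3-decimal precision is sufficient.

v 0.211 4.114 -1.609
v 0.961 3.727 -1.508
v -0.511 2.946 -0.711
v 0.948 3.963 -1.212
v 0.788 4.228 -0.995
v 0.514 4.471 -0.9
v 0.181 4.643 -0.945
v -0.147 4.71 -1.121
v -0.404 4.659 -1.394
v -0.539 4.5 -1.71
v -0.525 4.265 -2.005
v -0.366 3.999 -2.222
v -0.092 3.756 -2.318
v 0.242 3.584 -2.273
v 0.57 3.517 -2.096
v 0.826 3.568 -1.823
v 3.367 -1.922 -1.779
v 3.795 -1.54 -2.597
v 4.073 -0.278 -0.641
v 3.273 -1.328 -2.578
v 2.781 -1.306 -2.305
v 2.475 -1.478 -1.865
v 2.451 -1.792 -1.398
v 2.719 -2.147 -1.051
v 3.192 -2.43 -0.935
v 3.72 -2.552 -1.088
v 4.137 -2.474 -1.459
v 4.309 -2.22 -1.932
v 4.181 -1.872 -2.357
v -1.997 0.186 -3.704
v -1.248 0.454 -3.185
v -1.953 0.203 -2.037
v -2.703 -0.066 -2.556
v -1.54 0.895 -3.268
v -2.245 0.644 -2.12
v -1.977 1.111 -3.489
v -2.682 0.86 -2.341
v -2.421 1.033 -3.778
v -3.126 0.782 -2.631
v -2.73 0.686 -4.044
v -3.435 0.435 -2.897
v -2.806 0.18 -4.202
v -3.511 -0.071 -3.055
v -2.626 -0.324 -4.202
v -3.331 -0.575 -3.054
v -2.246 -0.666 -4.043
v -2.951 -0.917 -2.896
v -1.787 -0.738 -3.777
v -2.493 -0.989 -2.629
v -1.395 -0.517 -3.487
v -2.1 -0.768 -2.34
v -1.194 -0.072 -3.267
v -1.899 -0.323 -2.119
v 1.995 0.996 -3.355
v 2.445 1.615 -3.449
v 2.914 1.602 -1.3
v 2.465 0.984 -1.205
v 2.083 1.761 -3.369
v 2.552 1.748 -1.22
v 1.698 1.703 -3.285
v 2.167 1.69 -1.136
v 1.392 1.456 -3.22
v 1.862 1.443 -1.071
v 1.248 1.085 -3.191
v 1.718 1.072 -1.042
v 1.304 0.691 -3.206
v 1.774 0.678 -1.056
v 1.546 0.378 -3.26
v 2.015 0.365 -1.111
v 1.908 0.232 -3.34
v 2.377 0.219 -1.191
v 2.293 0.29 -3.424
v 2.762 0.277 -1.275
v 2.598 0.537 -3.489
v 3.068 0.524 -1.34
v 2.742 0.908 -3.518
v 3.212 0.895 -1.369
v 2.686 1.302 -3.504
v 3.156 1.289 -1.354
v -1.139 -0.544 3.272
v -2.166 -0.278 4.231
v -1.309 0.403 2.827
v -2.336 0.669 3.786
v -0.584 -0.209 3.774
v -1.611 0.057 4.733
v -0.754 0.738 3.329
v -1.781 1.004 4.288
f 2 1 4
f 2 4 3
f 4 1 5
f 4 5 3
f 5 1 6
f 5 6 3
f 6 1 7
f 6 7 3
f 7 1 8
f 7 8 3
f 8 1 9
f 8 9 3
f 9 1 10
f 9 10 3
f 10 1 11
f 10 11 3
f 11 1 12
f 11 12 3
f 12 1 13
f 12 13 3
f 13 1 14
f 13 14 3
f 14 1 15
f 14 15 3
f 15 1 16
f 15 16 3
f 16 1 2
f 16 2 3
f 18 17 20
f 18 20 19
f 20 17 21
f 20 21 19
f 21 17 22
f 21 22 19
f 22 17 23
f 22 23 19
f 23 17 24
f 23 24 19
f 24 17 25
f 24 25 19
f 25 17 26
f 25 26 19
f 26 17 27
f 26 27 19
f 27 17 28
f 27 28 19
f 28 17 29
f 28 29 19
f 29 17 18
f 29 18 19
f 31 30 34
f 31 34 32
f 32 34 35
f 32 35 33
f 34 30 36
f 34 36 35
f 35 36 37
f 35 37 33
f 36 30 38
f 36 38 37
f 37 38 39
f 37 39 33
f 38 30 40
f 38 40 39
f 39 40 41
f 39 41 33
f 40 30 42
f 40 42 41
f 41 42 43
f 41 43 33
f 42 30 44
f 42 44 43
f 43 44 45
f 43 45 33
f 44 30 46
f 44 46 45
f 45 46 47
f 45 47 33
f 46 30 48
f 46 48 47
f 47 48 49
f 47 49 33
f 48 30 50
f 48 50 49
f 49 50 51
f 49 51 33
f 50 30 52
f 50 52 51
f 51 52 53
f 51 53 33
f 52 30 31
f 52 31 53
f 53 31 32
f 53 32 33
f 55 54 58
f 55 58 56
f 56 58 59
f 56 59 57
f 58 54 60
f 58 60 59
f 59 60 61
f 59 61 57
f 60 54 62
f 60 62 61
f 61 62 63
f 61 63 57
f 62 54 64
f 62 64 63
f 63 64 65
f 63 65 57
f 64 54 66
f 64 66 65
f 65 66 67
f 65 67 57
f 66 54 68
f 66 68 67
f 67 68 69
f 67 69 57
f 68 54 70
f 68 70 69
f 69 70 71
f 69 71 57
f 70 54 72
f 70 72 71
f 71 72 73
f 71 73 57
f 72 54 74
f 72 74 73
f 73 74 75
f 73 75 57
f 74 54 76
f 74 76 75
f 75 76 77
f 75 77 57
f 76 54 78
f 76 78 77
f 77 78 79
f 77 79 57
f 78 54 55
f 78 55 79
f 79 55 56
f 79 56 57
f 81 83 80
f 84 81 80
f 80 83 82
f 82 84 80
f 81 87 83
f 85 81 84
f 85 87 81
f 83 87 82
f 86 84 82
f 82 87 86
f 86 85 84
f 87 85 86



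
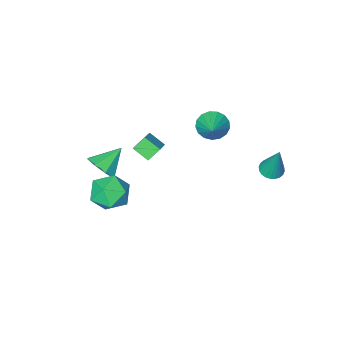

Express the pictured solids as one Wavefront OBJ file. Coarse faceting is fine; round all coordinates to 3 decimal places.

v -3.459 2.754 2.192
v -3.084 3.168 2.033
v -3.381 3.366 3.968
v -3.282 3.274 2.005
v -3.506 3.302 2.006
v -3.724 3.246 2.034
v -3.901 3.115 2.087
v -4.011 2.929 2.156
v -4.036 2.717 2.23
v -3.974 2.511 2.298
v -3.834 2.341 2.351
v -3.636 2.235 2.379
v -3.411 2.207 2.378
v -3.194 2.263 2.349
v -3.017 2.394 2.297
v -2.907 2.579 2.228
v -2.881 2.791 2.154
v -2.943 2.998 2.086
v -0.86 -2.817 0.043
v -0.523 -3.568 0.517
v -1.442 -2.702 0.638
v -1.105 -3.454 1.112
v -0.175 -2.166 0.588
v 0.162 -2.918 1.062
v -0.757 -2.052 1.183
v -0.42 -2.803 1.657
v 2.088 -2.589 0.919
v 2.555 -2.367 1.594
v 0.932 -2.651 1.741
v 2.307 -1.853 1.283
v 1.931 -1.769 0.759
v 1.647 -2.166 0.329
v 1.621 -2.811 0.245
v 1.87 -3.325 0.556
v 2.246 -3.409 1.08
v 2.53 -3.012 1.51
v -3.146 -1.324 2.261
v -2.629 -1.264 1.667
v -2.434 -0.356 2.979
v -2.893 -1.008 1.583
v -3.216 -0.823 1.654
v -3.522 -0.754 1.864
v -3.742 -0.815 2.166
v -3.826 -0.993 2.489
v -3.754 -1.246 2.76
v -3.543 -1.518 2.916
v -3.241 -1.745 2.923
v -2.917 -1.876 2.778
v -2.645 -1.88 2.515
v -2.489 -1.757 2.193
v -2.483 -1.535 1.887
v 2.968 -1.005 1.17
v 3.413 -1.37 0.303
v 1.447 -1.21 0.477
v 1.892 -1.575 -0.39
v 1.924 -2.135 0.486
v 2.864 -2.009 0.915
v 1.996 -0.571 -0.135
v 2.936 -0.445 0.294
v 2.812 -1.102 -0.504
v 2.767 -2.069 -0.12
v 2.093 -0.511 0.9
v 2.048 -1.478 1.284
f 2 1 4
f 2 4 3
f 4 1 5
f 4 5 3
f 5 1 6
f 5 6 3
f 6 1 7
f 6 7 3
f 7 1 8
f 7 8 3
f 8 1 9
f 8 9 3
f 9 1 10
f 9 10 3
f 10 1 11
f 10 11 3
f 11 1 12
f 11 12 3
f 12 1 13
f 12 13 3
f 13 1 14
f 13 14 3
f 14 1 15
f 14 15 3
f 15 1 16
f 15 16 3
f 16 1 17
f 16 17 3
f 17 1 18
f 17 18 3
f 18 1 2
f 18 2 3
f 20 22 19
f 23 20 19
f 19 22 21
f 21 23 19
f 20 26 22
f 24 20 23
f 24 26 20
f 22 26 21
f 25 23 21
f 21 26 25
f 25 24 23
f 26 24 25
f 28 27 30
f 28 30 29
f 30 27 31
f 30 31 29
f 31 27 32
f 31 32 29
f 32 27 33
f 32 33 29
f 33 27 34
f 33 34 29
f 34 27 35
f 34 35 29
f 35 27 36
f 35 36 29
f 36 27 28
f 36 28 29
f 38 37 40
f 38 40 39
f 40 37 41
f 40 41 39
f 41 37 42
f 41 42 39
f 42 37 43
f 42 43 39
f 43 37 44
f 43 44 39
f 44 37 45
f 44 45 39
f 45 37 46
f 45 46 39
f 46 37 47
f 46 47 39
f 47 37 48
f 47 48 39
f 48 37 49
f 48 49 39
f 49 37 50
f 49 50 39
f 50 37 51
f 50 51 39
f 51 37 38
f 51 38 39
f 52 63 57
f 52 57 53
f 52 53 59
f 52 59 62
f 52 62 63
f 53 57 61
f 57 63 56
f 63 62 54
f 62 59 58
f 59 53 60
f 55 61 56
f 55 56 54
f 55 54 58
f 55 58 60
f 55 60 61
f 56 61 57
f 54 56 63
f 58 54 62
f 60 58 59
f 61 60 53



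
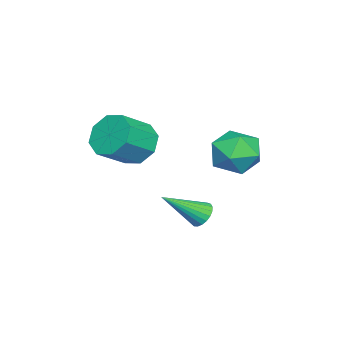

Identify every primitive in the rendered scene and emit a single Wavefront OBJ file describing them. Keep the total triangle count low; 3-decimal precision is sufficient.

v -2.181 -1.107 2.09
v -1.441 -0.727 1.433
v -0.279 -1.434 2.332
v -1.019 -1.813 2.99
v -1.604 -0.218 2.044
v -0.443 -0.925 2.943
v -2.105 -0.23 2.682
v -0.944 -0.937 3.581
v -2.65 -0.755 2.973
v -1.489 -1.462 3.872
v -2.921 -1.486 2.748
v -1.759 -2.193 3.647
v -2.757 -1.995 2.137
v -1.596 -2.702 3.036
v -2.256 -1.983 1.499
v -1.095 -2.69 2.398
v -1.711 -1.458 1.208
v -0.55 -2.165 2.107
v -1.672 1.654 -1.062
v -1.176 1.662 -1.451
v -0.708 0.366 0.142
v -1.119 1.858 -1.286
v -1.158 2.019 -1.083
v -1.286 2.117 -0.876
v -1.481 2.134 -0.702
v -1.708 2.069 -0.589
v -1.929 1.932 -0.559
v -2.106 1.747 -0.616
v -2.208 1.546 -0.749
v -2.217 1.364 -0.937
v -2.131 1.232 -1.147
v -1.966 1.173 -1.342
v -1.751 1.197 -1.488
v -1.521 1.301 -1.561
v -1.318 1.465 -1.548
v -3.366 3.363 2.546
v -2.326 3.687 2.128
v -3.114 1.633 1.832
v -2.074 1.957 1.414
v -2.233 1.852 2.565
v -2.389 2.921 3.007
v -3.051 2.399 0.953
v -3.207 3.468 1.395
v -2.131 3.091 1.144
v -1.626 2.753 2.14
v -3.814 2.567 1.82
v -3.309 2.229 2.816
f 2 1 5
f 2 5 3
f 3 5 6
f 3 6 4
f 5 1 7
f 5 7 6
f 6 7 8
f 6 8 4
f 7 1 9
f 7 9 8
f 8 9 10
f 8 10 4
f 9 1 11
f 9 11 10
f 10 11 12
f 10 12 4
f 11 1 13
f 11 13 12
f 12 13 14
f 12 14 4
f 13 1 15
f 13 15 14
f 14 15 16
f 14 16 4
f 15 1 17
f 15 17 16
f 16 17 18
f 16 18 4
f 17 1 2
f 17 2 18
f 18 2 3
f 18 3 4
f 20 19 22
f 20 22 21
f 22 19 23
f 22 23 21
f 23 19 24
f 23 24 21
f 24 19 25
f 24 25 21
f 25 19 26
f 25 26 21
f 26 19 27
f 26 27 21
f 27 19 28
f 27 28 21
f 28 19 29
f 28 29 21
f 29 19 30
f 29 30 21
f 30 19 31
f 30 31 21
f 31 19 32
f 31 32 21
f 32 19 33
f 32 33 21
f 33 19 34
f 33 34 21
f 34 19 35
f 34 35 21
f 35 19 20
f 35 20 21
f 36 47 41
f 36 41 37
f 36 37 43
f 36 43 46
f 36 46 47
f 37 41 45
f 41 47 40
f 47 46 38
f 46 43 42
f 43 37 44
f 39 45 40
f 39 40 38
f 39 38 42
f 39 42 44
f 39 44 45
f 40 45 41
f 38 40 47
f 42 38 46
f 44 42 43
f 45 44 37



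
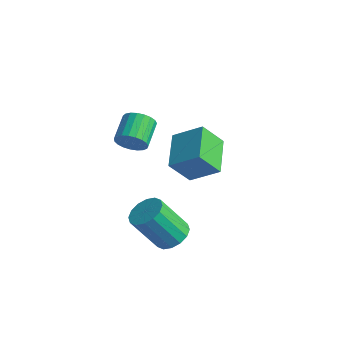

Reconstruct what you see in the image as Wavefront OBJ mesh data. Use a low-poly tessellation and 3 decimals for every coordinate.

v -1.384 2.982 -3.513
v -1.816 2.052 -2.233
v -2.697 4.444 -2.895
v -3.129 3.514 -1.615
v -0.131 3.706 -2.565
v -0.563 2.776 -1.285
v -1.444 5.168 -1.947
v -1.876 4.238 -0.667
v 1.281 -0.568 -3.724
v 1.844 -0.083 -3.235
v 1.122 -1.026 -1.467
v 0.559 -1.512 -1.956
v 1.459 0.169 -3.258
v 0.736 -0.775 -1.49
v 1.026 0.223 -3.406
v 0.303 -0.721 -1.638
v 0.661 0.065 -3.639
v -0.061 -0.879 -1.872
v 0.463 -0.263 -3.895
v -0.259 -1.206 -2.127
v 0.484 -0.672 -4.105
v -0.239 -1.616 -2.338
v 0.718 -1.054 -4.213
v -0.004 -1.997 -2.445
v 1.104 -1.305 -4.19
v 0.381 -2.249 -2.422
v 1.537 -1.359 -4.042
v 0.814 -2.303 -2.274
v 1.901 -1.201 -3.808
v 1.179 -2.145 -2.041
v 2.099 -0.874 -3.553
v 1.377 -1.817 -1.785
v 2.079 -0.464 -3.342
v 1.356 -1.408 -1.575
v -2.036 0.006 0.323
v -1.615 -0.093 0.984
v -2.284 1.035 1.579
v -2.704 1.134 0.917
v -1.424 0.111 0.812
v -2.093 1.239 1.406
v -1.339 0.297 0.555
v -2.007 1.425 1.149
v -1.374 0.433 0.258
v -2.043 1.561 0.852
v -1.524 0.495 -0.028
v -2.192 1.623 0.566
v -1.762 0.472 -0.253
v -2.43 1.6 0.341
v -2.047 0.369 -0.379
v -2.716 1.497 0.216
v -2.331 0.203 -0.383
v -3 1.331 0.212
v -2.563 0.003 -0.265
v -3.232 1.131 0.329
v -2.704 -0.196 -0.046
v -3.373 0.932 0.549
v -2.73 -0.361 0.237
v -3.399 0.767 0.832
v -2.636 -0.462 0.535
v -3.304 0.666 1.13
v -2.437 -0.482 0.796
v -3.106 0.646 1.391
v -2.17 -0.418 0.976
v -2.838 0.71 1.57
v -1.879 -0.28 1.042
v -2.548 0.848 1.637
f 2 4 1
f 5 2 1
f 1 4 3
f 3 5 1
f 2 8 4
f 6 2 5
f 6 8 2
f 4 8 3
f 7 5 3
f 3 8 7
f 7 6 5
f 8 6 7
f 10 9 13
f 10 13 11
f 11 13 14
f 11 14 12
f 13 9 15
f 13 15 14
f 14 15 16
f 14 16 12
f 15 9 17
f 15 17 16
f 16 17 18
f 16 18 12
f 17 9 19
f 17 19 18
f 18 19 20
f 18 20 12
f 19 9 21
f 19 21 20
f 20 21 22
f 20 22 12
f 21 9 23
f 21 23 22
f 22 23 24
f 22 24 12
f 23 9 25
f 23 25 24
f 24 25 26
f 24 26 12
f 25 9 27
f 25 27 26
f 26 27 28
f 26 28 12
f 27 9 29
f 27 29 28
f 28 29 30
f 28 30 12
f 29 9 31
f 29 31 30
f 30 31 32
f 30 32 12
f 31 9 33
f 31 33 32
f 32 33 34
f 32 34 12
f 33 9 10
f 33 10 34
f 34 10 11
f 34 11 12
f 36 35 39
f 36 39 37
f 37 39 40
f 37 40 38
f 39 35 41
f 39 41 40
f 40 41 42
f 40 42 38
f 41 35 43
f 41 43 42
f 42 43 44
f 42 44 38
f 43 35 45
f 43 45 44
f 44 45 46
f 44 46 38
f 45 35 47
f 45 47 46
f 46 47 48
f 46 48 38
f 47 35 49
f 47 49 48
f 48 49 50
f 48 50 38
f 49 35 51
f 49 51 50
f 50 51 52
f 50 52 38
f 51 35 53
f 51 53 52
f 52 53 54
f 52 54 38
f 53 35 55
f 53 55 54
f 54 55 56
f 54 56 38
f 55 35 57
f 55 57 56
f 56 57 58
f 56 58 38
f 57 35 59
f 57 59 58
f 58 59 60
f 58 60 38
f 59 35 61
f 59 61 60
f 60 61 62
f 60 62 38
f 61 35 63
f 61 63 62
f 62 63 64
f 62 64 38
f 63 35 65
f 63 65 64
f 64 65 66
f 64 66 38
f 65 35 36
f 65 36 66
f 66 36 37
f 66 37 38

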